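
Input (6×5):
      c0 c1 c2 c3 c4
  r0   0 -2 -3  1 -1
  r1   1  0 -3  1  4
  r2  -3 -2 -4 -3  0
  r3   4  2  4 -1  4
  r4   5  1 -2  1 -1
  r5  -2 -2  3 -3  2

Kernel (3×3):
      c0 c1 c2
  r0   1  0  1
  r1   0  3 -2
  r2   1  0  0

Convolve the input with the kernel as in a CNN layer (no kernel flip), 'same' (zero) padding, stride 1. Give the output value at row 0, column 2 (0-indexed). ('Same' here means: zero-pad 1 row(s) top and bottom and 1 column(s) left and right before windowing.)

-11

The receptive field on the zero-padded input at this output position is [0 0 0 / -2 -3 1 / 0 -3 1]. Elementwise product with the kernel and sum: 0·1 + 0·1 + -3·3 + 1·-2 + 0·1.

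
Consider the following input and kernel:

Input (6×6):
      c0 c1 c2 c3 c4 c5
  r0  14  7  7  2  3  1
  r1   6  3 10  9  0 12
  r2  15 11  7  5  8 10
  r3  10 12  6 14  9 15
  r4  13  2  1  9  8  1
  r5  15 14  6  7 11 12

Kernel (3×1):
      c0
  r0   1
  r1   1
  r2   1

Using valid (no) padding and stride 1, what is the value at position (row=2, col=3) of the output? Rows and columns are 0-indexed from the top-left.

28

The receptive field on the input at this output position is [5 / 14 / 9]. Elementwise product with the kernel and sum: 5·1 + 14·1 + 9·1.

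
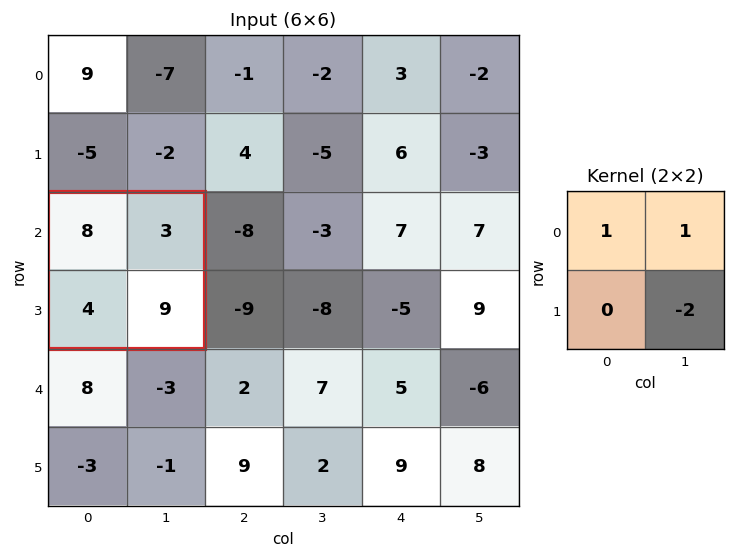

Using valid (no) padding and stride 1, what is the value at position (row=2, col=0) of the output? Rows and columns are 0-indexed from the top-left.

-7

The receptive field on the input at this output position is [8 3 / 4 9]. Elementwise product with the kernel and sum: 8·1 + 3·1 + 9·-2.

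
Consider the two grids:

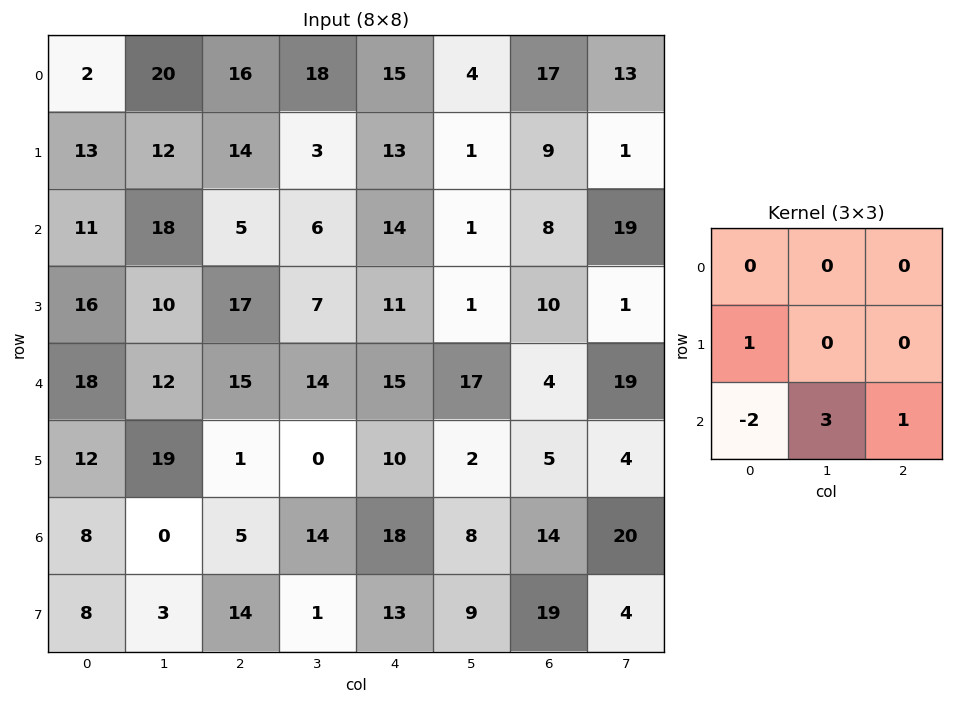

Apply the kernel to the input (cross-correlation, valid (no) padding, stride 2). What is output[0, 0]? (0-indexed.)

The receptive field on the input at this output position is [2 20 16 / 13 12 14 / 11 18 5]. Elementwise product with the kernel and sum: 13·1 + 11·-2 + 18·3 + 5·1.

50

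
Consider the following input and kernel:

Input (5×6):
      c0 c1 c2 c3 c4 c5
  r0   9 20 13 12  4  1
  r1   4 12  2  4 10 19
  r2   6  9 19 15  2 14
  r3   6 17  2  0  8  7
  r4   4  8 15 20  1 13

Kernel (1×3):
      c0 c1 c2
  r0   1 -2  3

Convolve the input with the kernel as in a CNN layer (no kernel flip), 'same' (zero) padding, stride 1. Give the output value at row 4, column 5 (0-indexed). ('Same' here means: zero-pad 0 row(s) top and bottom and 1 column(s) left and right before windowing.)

-25

The receptive field on the zero-padded input at this output position is [1 13 0]. Elementwise product with the kernel and sum: 1·1 + 13·-2 + 0·3.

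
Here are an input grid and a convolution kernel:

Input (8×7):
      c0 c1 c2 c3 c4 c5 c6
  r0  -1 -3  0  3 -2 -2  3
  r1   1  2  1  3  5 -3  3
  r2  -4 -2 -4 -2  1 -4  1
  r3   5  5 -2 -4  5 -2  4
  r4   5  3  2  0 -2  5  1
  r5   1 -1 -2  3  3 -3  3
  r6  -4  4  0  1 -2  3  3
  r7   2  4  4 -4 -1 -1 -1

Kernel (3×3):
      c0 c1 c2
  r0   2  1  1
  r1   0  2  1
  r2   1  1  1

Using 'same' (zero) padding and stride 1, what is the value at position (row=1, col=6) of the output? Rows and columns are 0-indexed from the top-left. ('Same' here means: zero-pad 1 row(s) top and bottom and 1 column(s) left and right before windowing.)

The receptive field on the zero-padded input at this output position is [-2 3 0 / -3 3 0 / -4 1 0]. Elementwise product with the kernel and sum: -2·2 + 3·1 + 0·1 + 3·2 + 0·1 + -4·1 + 1·1 + 0·1.

2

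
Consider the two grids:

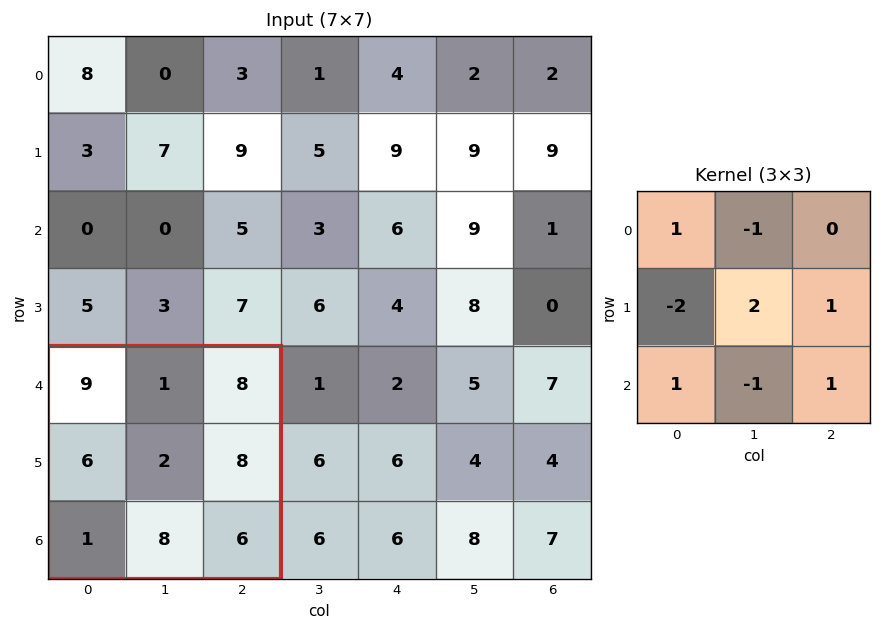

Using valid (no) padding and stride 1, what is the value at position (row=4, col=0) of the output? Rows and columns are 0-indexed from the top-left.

The receptive field on the input at this output position is [9 1 8 / 6 2 8 / 1 8 6]. Elementwise product with the kernel and sum: 9·1 + 1·-1 + 6·-2 + 2·2 + 8·1 + 1·1 + 8·-1 + 6·1.

7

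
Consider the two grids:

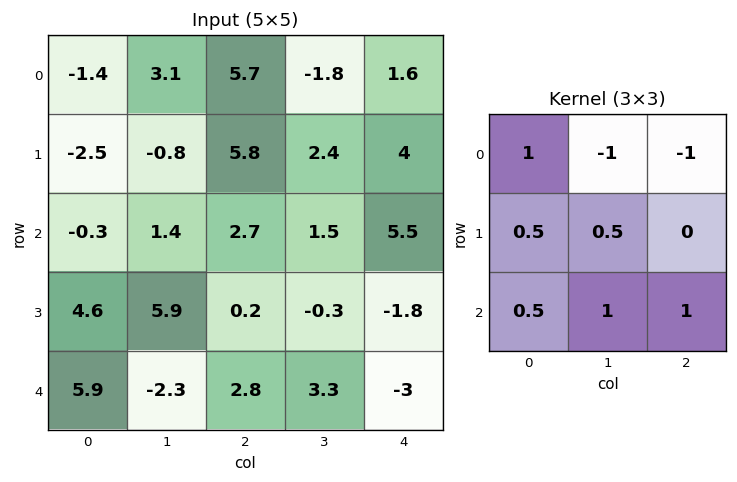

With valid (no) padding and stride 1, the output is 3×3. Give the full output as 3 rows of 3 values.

Output[0,0]: The receptive field on the input at this output position is [-1.4 3.1 5.7 / -2.5 -0.8 5.8 / -0.3 1.4 2.7]. Elementwise product with the kernel and sum: -1.4·1 + 3.1·-1 + 5.7·-1 + -2.5·0.5 + -0.8·0.5 + -0.3·0.5 + 1.4·1 + 2.7·1.

-7.9 6.6 18.35
1.45 -4.1 -0.5
4.3 5.2 -2.65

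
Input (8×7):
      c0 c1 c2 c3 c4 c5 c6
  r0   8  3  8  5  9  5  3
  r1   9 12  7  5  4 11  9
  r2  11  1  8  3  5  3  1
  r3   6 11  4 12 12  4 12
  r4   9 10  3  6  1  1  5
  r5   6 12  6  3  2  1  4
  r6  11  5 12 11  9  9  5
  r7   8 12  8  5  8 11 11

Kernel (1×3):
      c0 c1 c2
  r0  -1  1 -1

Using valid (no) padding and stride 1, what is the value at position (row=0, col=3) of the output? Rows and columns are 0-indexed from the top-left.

-1

The receptive field on the input at this output position is [5 9 5]. Elementwise product with the kernel and sum: 5·-1 + 9·1 + 5·-1.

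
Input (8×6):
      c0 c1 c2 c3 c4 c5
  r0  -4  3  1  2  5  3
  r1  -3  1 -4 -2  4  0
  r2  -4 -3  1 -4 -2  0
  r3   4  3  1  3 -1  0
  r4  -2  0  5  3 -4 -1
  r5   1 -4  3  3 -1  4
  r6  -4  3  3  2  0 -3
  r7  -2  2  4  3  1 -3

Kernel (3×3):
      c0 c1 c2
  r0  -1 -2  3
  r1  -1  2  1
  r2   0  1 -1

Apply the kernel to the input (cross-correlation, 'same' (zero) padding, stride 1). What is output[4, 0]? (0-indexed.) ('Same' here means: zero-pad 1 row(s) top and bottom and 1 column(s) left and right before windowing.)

The receptive field on the zero-padded input at this output position is [0 4 3 / 0 -2 0 / 0 1 -4]. Elementwise product with the kernel and sum: 0·-1 + 4·-2 + 3·3 + 0·-1 + -2·2 + 0·1 + 1·1 + -4·-1.

2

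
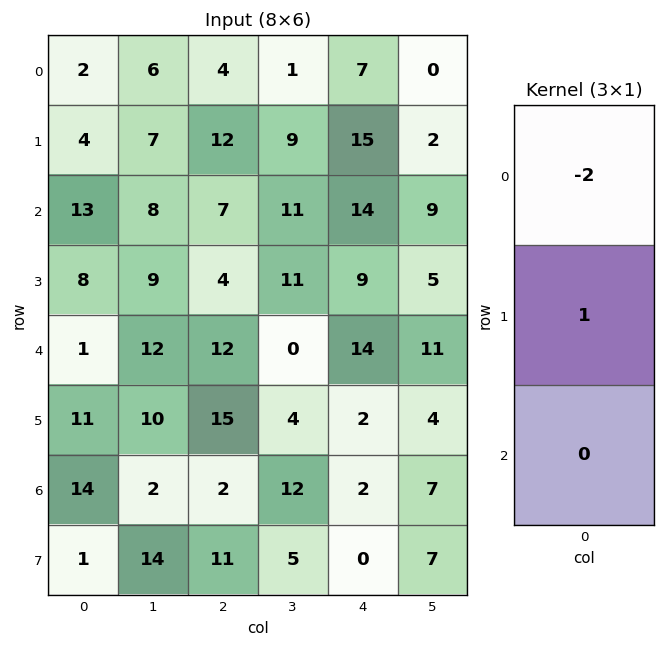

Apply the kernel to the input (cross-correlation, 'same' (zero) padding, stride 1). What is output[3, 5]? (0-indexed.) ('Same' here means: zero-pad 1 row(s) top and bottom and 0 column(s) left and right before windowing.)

The receptive field on the zero-padded input at this output position is [9 / 5 / 11]. Elementwise product with the kernel and sum: 9·-2 + 5·1.

-13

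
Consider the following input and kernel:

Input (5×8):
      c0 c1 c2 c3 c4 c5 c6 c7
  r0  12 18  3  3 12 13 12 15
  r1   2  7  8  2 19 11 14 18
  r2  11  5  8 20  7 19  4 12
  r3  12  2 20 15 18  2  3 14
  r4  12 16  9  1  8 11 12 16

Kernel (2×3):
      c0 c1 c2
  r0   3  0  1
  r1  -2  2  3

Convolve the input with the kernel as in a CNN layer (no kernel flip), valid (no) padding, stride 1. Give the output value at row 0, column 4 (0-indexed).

74

The receptive field on the input at this output position is [12 13 12 / 19 11 14]. Elementwise product with the kernel and sum: 12·3 + 12·1 + 19·-2 + 11·2 + 14·3.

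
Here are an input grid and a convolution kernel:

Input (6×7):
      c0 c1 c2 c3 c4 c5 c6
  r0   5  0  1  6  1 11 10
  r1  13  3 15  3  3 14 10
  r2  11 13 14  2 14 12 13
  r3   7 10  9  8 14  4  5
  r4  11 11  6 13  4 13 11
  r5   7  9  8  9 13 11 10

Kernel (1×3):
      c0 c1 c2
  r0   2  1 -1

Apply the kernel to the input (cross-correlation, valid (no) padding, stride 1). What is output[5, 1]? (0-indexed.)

17

The receptive field on the input at this output position is [9 8 9]. Elementwise product with the kernel and sum: 9·2 + 8·1 + 9·-1.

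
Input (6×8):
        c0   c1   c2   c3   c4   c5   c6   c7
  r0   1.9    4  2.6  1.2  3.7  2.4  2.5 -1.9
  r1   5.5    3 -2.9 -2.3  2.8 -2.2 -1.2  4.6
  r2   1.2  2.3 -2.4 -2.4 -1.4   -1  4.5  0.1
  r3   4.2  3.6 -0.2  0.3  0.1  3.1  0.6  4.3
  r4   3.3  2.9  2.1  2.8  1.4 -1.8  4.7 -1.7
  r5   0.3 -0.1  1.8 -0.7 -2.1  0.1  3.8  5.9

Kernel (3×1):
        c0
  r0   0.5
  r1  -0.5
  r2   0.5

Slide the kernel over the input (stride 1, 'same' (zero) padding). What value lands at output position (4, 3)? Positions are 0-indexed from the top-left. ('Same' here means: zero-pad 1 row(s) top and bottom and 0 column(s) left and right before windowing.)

The receptive field on the zero-padded input at this output position is [0.3 / 2.8 / -0.7]. Elementwise product with the kernel and sum: 0.3·0.5 + 2.8·-0.5 + -0.7·0.5.

-1.6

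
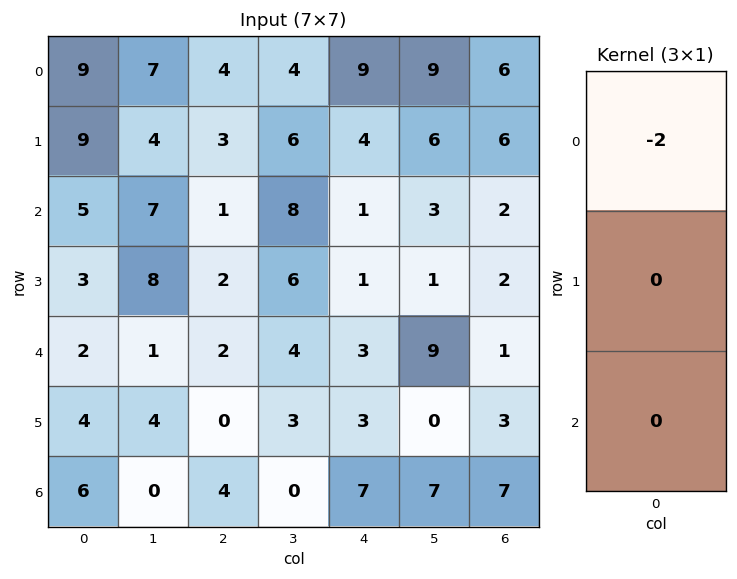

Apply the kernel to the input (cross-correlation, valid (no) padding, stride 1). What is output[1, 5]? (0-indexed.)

The receptive field on the input at this output position is [6 / 3 / 1]. Elementwise product with the kernel and sum: 6·-2.

-12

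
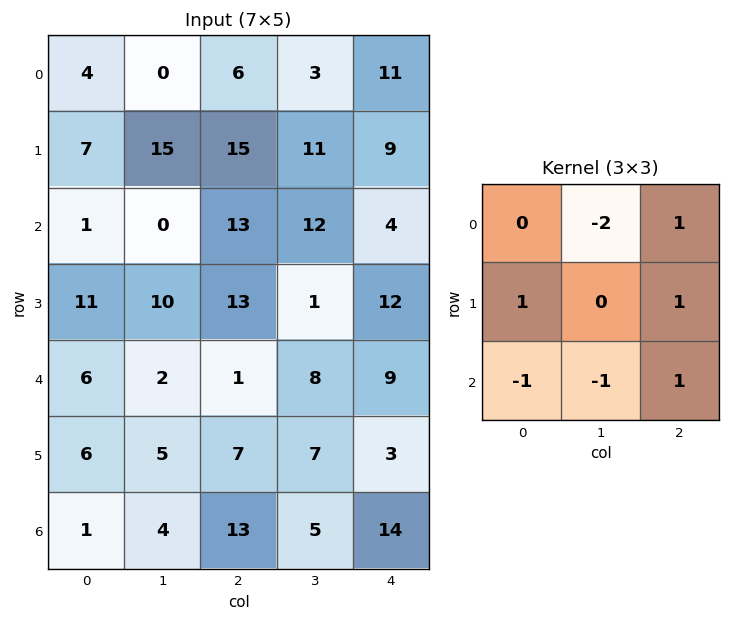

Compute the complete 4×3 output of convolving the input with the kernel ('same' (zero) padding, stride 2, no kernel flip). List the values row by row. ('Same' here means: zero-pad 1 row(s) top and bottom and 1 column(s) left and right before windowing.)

8 -16 -17
0 -29 -19
-11 -20 -26
-3 2 -1

Output[0,0]: The receptive field on the zero-padded input at this output position is [0 0 0 / 0 4 0 / 0 7 15]. Elementwise product with the kernel and sum: 0·-2 + 0·1 + 0·1 + 0·1 + 0·-1 + 7·-1 + 15·1.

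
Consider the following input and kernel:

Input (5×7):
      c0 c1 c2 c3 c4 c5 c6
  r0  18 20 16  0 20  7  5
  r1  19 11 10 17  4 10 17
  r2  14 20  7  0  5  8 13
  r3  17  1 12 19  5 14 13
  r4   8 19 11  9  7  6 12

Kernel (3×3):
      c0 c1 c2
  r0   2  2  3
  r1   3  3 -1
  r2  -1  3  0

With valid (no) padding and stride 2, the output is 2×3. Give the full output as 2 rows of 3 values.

250 162 113
180 133 120

Output[0,0]: The receptive field on the input at this output position is [18 20 16 / 19 11 10 / 14 20 7]. Elementwise product with the kernel and sum: 18·2 + 20·2 + 16·3 + 19·3 + 11·3 + 10·-1 + 14·-1 + 20·3.
Output[0,1]: The receptive field on the input at this output position is [16 0 20 / 10 17 4 / 7 0 5]. Elementwise product with the kernel and sum: 16·2 + 0·2 + 20·3 + 10·3 + 17·3 + 4·-1 + 7·-1 + 0·3.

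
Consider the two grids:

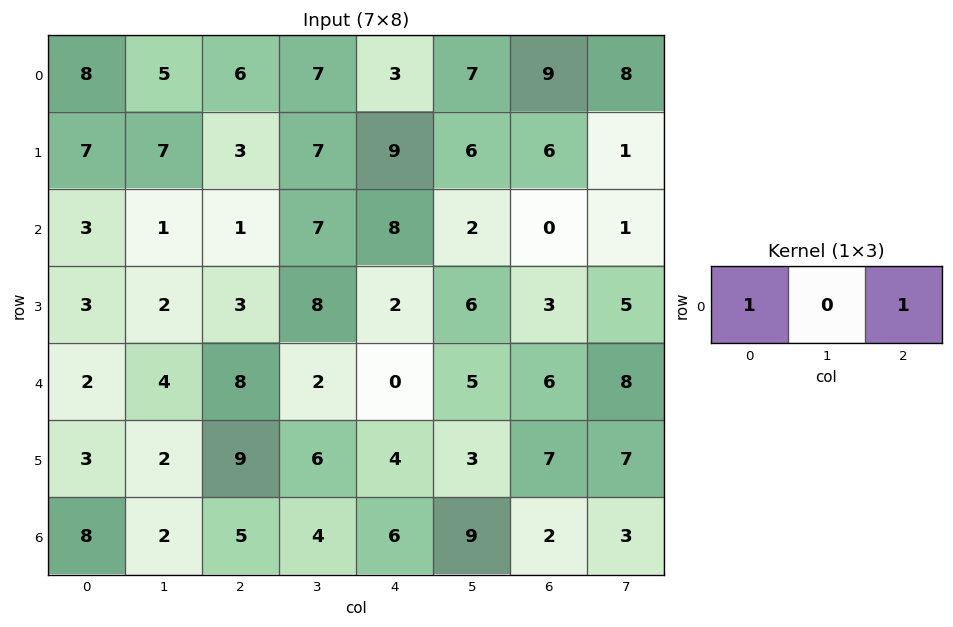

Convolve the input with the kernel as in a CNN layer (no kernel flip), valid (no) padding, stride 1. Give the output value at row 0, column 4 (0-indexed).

12

The receptive field on the input at this output position is [3 7 9]. Elementwise product with the kernel and sum: 3·1 + 9·1.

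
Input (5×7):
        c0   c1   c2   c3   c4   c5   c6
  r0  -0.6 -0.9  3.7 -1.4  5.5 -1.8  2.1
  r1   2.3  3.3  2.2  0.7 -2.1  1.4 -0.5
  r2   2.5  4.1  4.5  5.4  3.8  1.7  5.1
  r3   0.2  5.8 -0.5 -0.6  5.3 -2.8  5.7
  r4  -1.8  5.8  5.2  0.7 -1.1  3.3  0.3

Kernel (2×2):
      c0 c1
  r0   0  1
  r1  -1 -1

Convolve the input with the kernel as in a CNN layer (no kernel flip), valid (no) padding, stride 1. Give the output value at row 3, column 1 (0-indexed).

The receptive field on the input at this output position is [5.8 -0.5 / 5.8 5.2]. Elementwise product with the kernel and sum: -0.5·1 + 5.8·-1 + 5.2·-1.

-11.5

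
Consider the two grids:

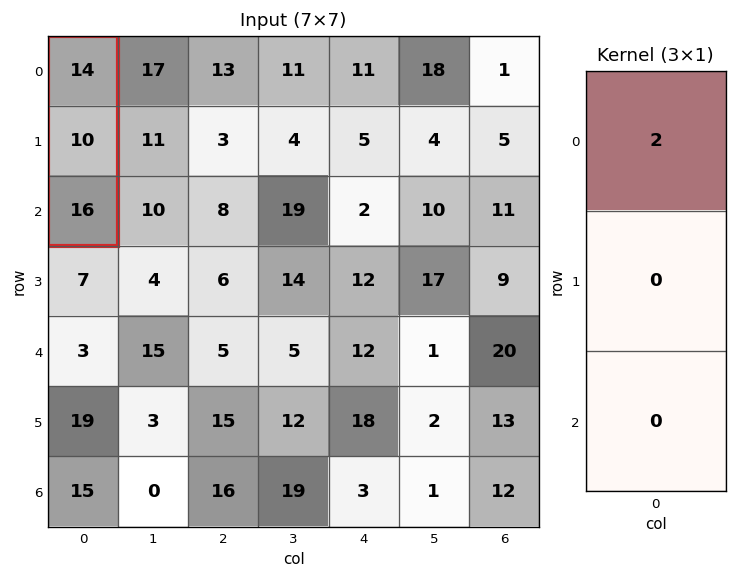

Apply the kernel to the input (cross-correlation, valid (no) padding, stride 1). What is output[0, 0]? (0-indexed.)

The receptive field on the input at this output position is [14 / 10 / 16]. Elementwise product with the kernel and sum: 14·2.

28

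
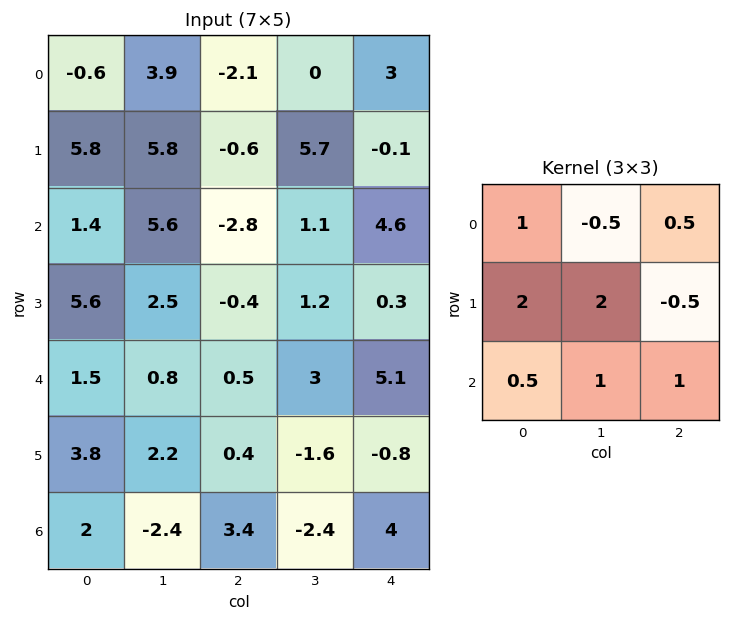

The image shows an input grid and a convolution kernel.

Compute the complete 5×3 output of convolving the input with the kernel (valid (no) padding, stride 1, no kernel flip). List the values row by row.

23.4 13.6 13.95
22.9 16.05 -7.9
15.65 15.05 8.75
13 4.3 1.4
15.15 7.85 2.85

Output[0,0]: The receptive field on the input at this output position is [-0.6 3.9 -2.1 / 5.8 5.8 -0.6 / 1.4 5.6 -2.8]. Elementwise product with the kernel and sum: -0.6·1 + 3.9·-0.5 + -2.1·0.5 + 5.8·2 + 5.8·2 + -0.6·-0.5 + 1.4·0.5 + 5.6·1 + -2.8·1.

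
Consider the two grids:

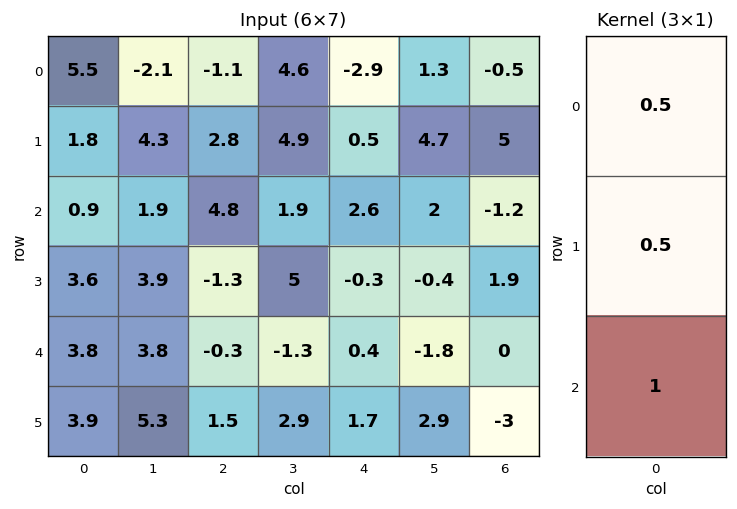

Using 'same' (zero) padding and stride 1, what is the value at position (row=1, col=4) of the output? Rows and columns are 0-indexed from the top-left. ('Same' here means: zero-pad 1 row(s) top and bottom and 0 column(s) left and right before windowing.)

The receptive field on the zero-padded input at this output position is [-2.9 / 0.5 / 2.6]. Elementwise product with the kernel and sum: -2.9·0.5 + 0.5·0.5 + 2.6·1.

1.4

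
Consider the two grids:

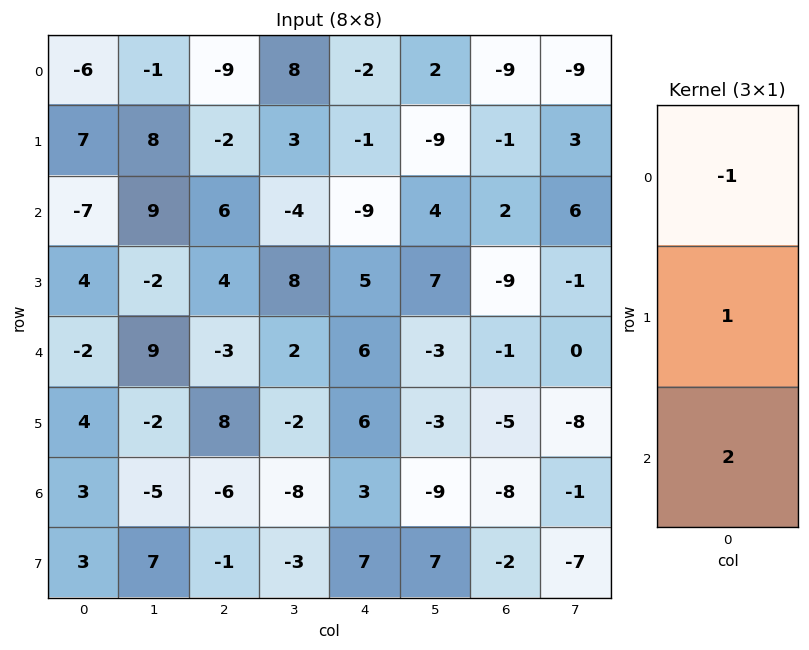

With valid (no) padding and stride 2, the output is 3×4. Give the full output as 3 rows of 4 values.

Output[0,0]: The receptive field on the input at this output position is [-6 / 7 / -7]. Elementwise product with the kernel and sum: -6·-1 + 7·1 + -7·2.
Output[0,1]: The receptive field on the input at this output position is [-9 / -2 / 6]. Elementwise product with the kernel and sum: -9·-1 + -2·1 + 6·2.

-1 19 -17 12
7 -8 26 -13
12 -1 6 -20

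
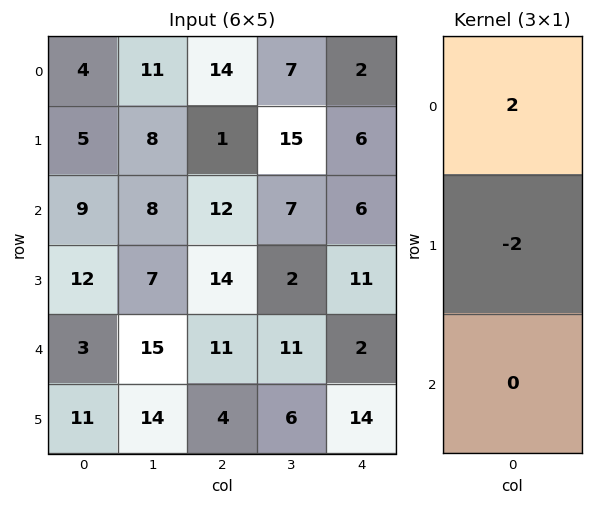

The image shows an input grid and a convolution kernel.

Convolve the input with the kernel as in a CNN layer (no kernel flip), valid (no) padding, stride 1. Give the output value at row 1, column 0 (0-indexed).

-8

The receptive field on the input at this output position is [5 / 9 / 12]. Elementwise product with the kernel and sum: 5·2 + 9·-2.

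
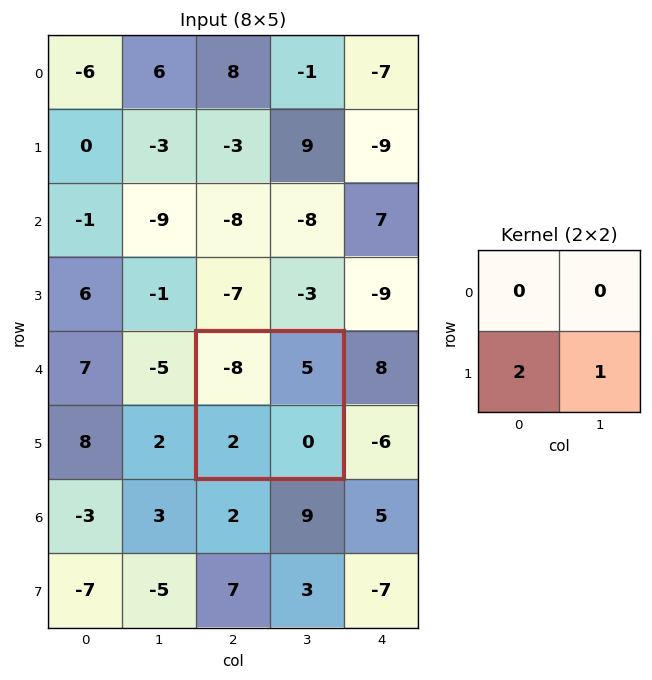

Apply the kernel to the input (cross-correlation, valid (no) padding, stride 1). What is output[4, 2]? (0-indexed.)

The receptive field on the input at this output position is [-8 5 / 2 0]. Elementwise product with the kernel and sum: 2·2 + 0·1.

4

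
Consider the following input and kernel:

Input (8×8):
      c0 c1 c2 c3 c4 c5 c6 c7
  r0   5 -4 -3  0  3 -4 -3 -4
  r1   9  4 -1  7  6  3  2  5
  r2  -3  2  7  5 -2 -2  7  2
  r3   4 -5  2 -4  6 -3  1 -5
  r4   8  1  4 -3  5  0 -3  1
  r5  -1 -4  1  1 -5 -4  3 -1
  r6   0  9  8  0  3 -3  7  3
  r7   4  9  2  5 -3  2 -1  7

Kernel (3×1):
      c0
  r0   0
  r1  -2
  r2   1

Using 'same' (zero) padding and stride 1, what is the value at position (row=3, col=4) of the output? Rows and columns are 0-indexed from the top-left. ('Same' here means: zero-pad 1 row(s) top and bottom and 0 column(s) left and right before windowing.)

The receptive field on the zero-padded input at this output position is [-2 / 6 / 5]. Elementwise product with the kernel and sum: 6·-2 + 5·1.

-7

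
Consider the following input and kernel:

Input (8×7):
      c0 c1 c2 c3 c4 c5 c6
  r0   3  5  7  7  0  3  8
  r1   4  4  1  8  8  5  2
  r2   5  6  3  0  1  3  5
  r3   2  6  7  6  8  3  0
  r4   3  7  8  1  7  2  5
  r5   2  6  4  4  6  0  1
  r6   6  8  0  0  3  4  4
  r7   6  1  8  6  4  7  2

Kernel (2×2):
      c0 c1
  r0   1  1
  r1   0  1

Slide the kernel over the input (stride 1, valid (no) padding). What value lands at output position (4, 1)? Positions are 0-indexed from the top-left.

The receptive field on the input at this output position is [7 8 / 6 4]. Elementwise product with the kernel and sum: 7·1 + 8·1 + 4·1.

19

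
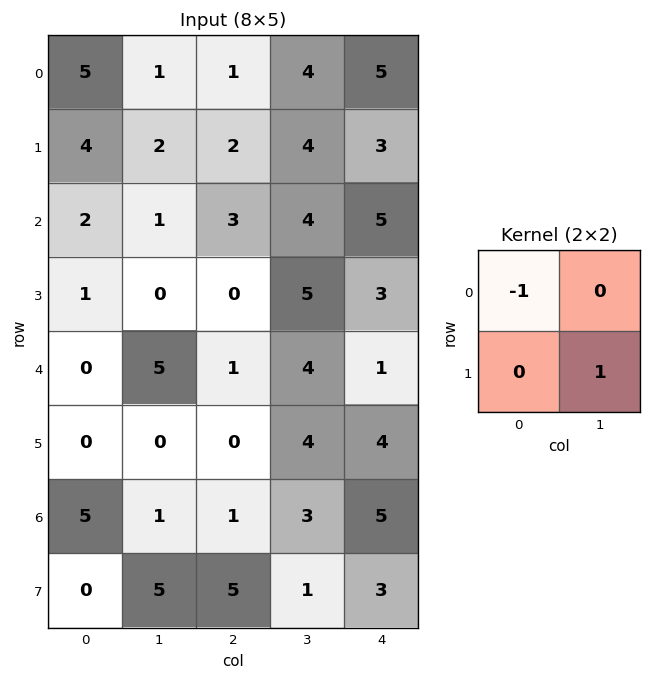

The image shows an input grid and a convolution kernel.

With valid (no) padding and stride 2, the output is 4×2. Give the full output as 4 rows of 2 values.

-3 3
-2 2
0 3
0 0

Output[0,0]: The receptive field on the input at this output position is [5 1 / 4 2]. Elementwise product with the kernel and sum: 5·-1 + 2·1.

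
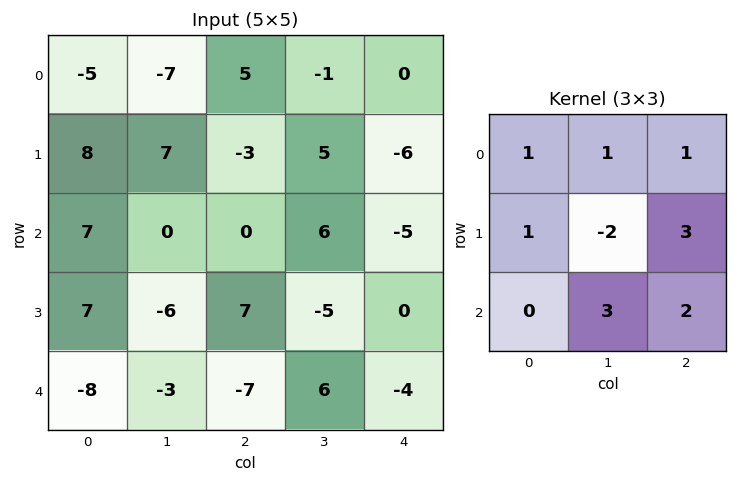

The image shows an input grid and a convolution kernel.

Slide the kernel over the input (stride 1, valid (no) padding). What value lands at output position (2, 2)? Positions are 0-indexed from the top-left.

28

The receptive field on the input at this output position is [0 6 -5 / 7 -5 0 / -7 6 -4]. Elementwise product with the kernel and sum: 0·1 + 6·1 + -5·1 + 7·1 + -5·-2 + 0·3 + 6·3 + -4·2.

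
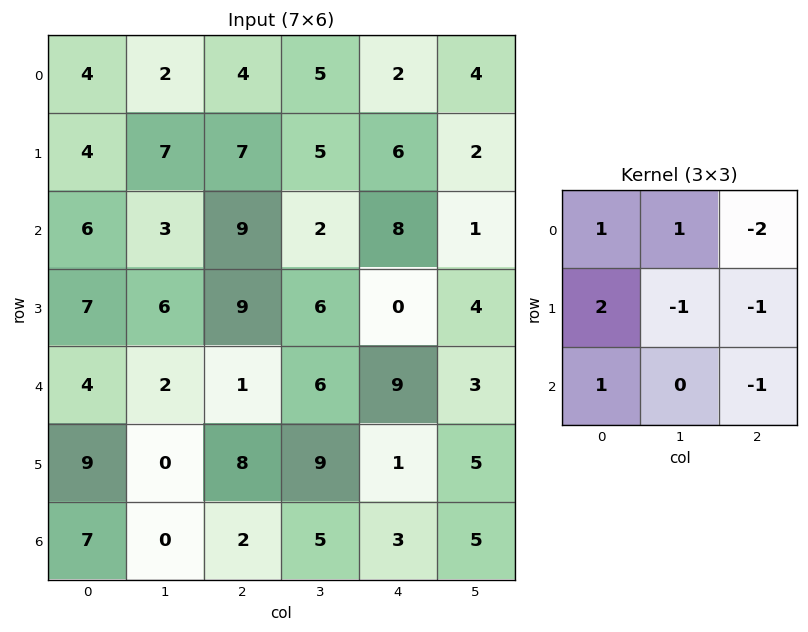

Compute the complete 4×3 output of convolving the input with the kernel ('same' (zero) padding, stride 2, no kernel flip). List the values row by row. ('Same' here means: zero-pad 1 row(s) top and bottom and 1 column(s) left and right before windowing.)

-13 -3 7
-25 -1 4
-11 -9 2
2 -17 2

Output[0,0]: The receptive field on the zero-padded input at this output position is [0 0 0 / 0 4 2 / 0 4 7]. Elementwise product with the kernel and sum: 0·1 + 0·1 + 0·-2 + 0·2 + 4·-1 + 2·-1 + 0·1 + 7·-1.
Output[0,1]: The receptive field on the zero-padded input at this output position is [0 0 0 / 2 4 5 / 7 7 5]. Elementwise product with the kernel and sum: 0·1 + 0·1 + 0·-2 + 2·2 + 4·-1 + 5·-1 + 7·1 + 5·-1.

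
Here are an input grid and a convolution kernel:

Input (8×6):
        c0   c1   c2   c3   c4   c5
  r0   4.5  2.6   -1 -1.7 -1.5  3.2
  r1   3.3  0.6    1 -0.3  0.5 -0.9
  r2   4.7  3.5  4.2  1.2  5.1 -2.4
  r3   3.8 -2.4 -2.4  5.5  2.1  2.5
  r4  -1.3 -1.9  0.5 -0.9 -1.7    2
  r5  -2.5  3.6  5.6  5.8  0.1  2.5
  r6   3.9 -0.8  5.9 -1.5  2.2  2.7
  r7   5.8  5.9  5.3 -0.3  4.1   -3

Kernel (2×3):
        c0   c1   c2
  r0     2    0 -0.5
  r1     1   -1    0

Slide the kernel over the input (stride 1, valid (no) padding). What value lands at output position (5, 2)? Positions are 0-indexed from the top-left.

18.55

The receptive field on the input at this output position is [5.6 5.8 0.1 / 5.9 -1.5 2.2]. Elementwise product with the kernel and sum: 5.6·2 + 0.1·-0.5 + 5.9·1 + -1.5·-1.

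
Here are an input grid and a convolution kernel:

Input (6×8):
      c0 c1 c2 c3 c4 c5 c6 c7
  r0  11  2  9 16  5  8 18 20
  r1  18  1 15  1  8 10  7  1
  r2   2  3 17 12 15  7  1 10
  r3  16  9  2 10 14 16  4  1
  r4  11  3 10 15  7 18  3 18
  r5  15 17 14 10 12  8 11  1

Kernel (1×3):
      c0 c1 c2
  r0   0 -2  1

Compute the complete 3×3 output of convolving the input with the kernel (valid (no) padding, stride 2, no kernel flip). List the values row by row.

Output[0,0]: The receptive field on the input at this output position is [11 2 9]. Elementwise product with the kernel and sum: 2·-2 + 9·1.
Output[0,1]: The receptive field on the input at this output position is [9 16 5]. Elementwise product with the kernel and sum: 16·-2 + 5·1.

5 -27 2
11 -9 -13
4 -23 -33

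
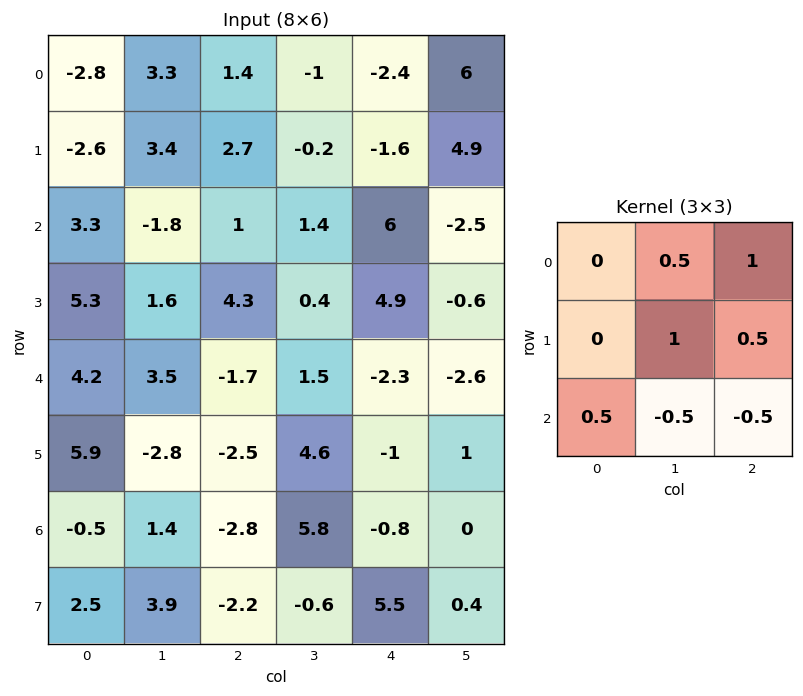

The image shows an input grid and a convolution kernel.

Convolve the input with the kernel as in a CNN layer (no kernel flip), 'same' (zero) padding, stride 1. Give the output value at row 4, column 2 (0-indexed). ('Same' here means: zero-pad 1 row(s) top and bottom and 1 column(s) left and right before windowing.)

The receptive field on the zero-padded input at this output position is [1.6 4.3 0.4 / 3.5 -1.7 1.5 / -2.8 -2.5 4.6]. Elementwise product with the kernel and sum: 4.3·0.5 + 0.4·1 + -1.7·1 + 1.5·0.5 + -2.8·0.5 + -2.5·-0.5 + 4.6·-0.5.

-0.85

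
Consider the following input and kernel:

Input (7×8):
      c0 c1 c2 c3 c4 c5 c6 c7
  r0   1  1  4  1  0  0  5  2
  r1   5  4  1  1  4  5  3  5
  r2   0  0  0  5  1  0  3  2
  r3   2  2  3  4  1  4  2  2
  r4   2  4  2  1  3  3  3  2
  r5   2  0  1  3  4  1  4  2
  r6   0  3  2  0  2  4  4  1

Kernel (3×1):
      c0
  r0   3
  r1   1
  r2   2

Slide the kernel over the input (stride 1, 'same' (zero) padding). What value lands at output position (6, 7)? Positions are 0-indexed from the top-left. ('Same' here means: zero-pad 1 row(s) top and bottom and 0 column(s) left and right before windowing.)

The receptive field on the zero-padded input at this output position is [2 / 1 / 0]. Elementwise product with the kernel and sum: 2·3 + 1·1 + 0·2.

7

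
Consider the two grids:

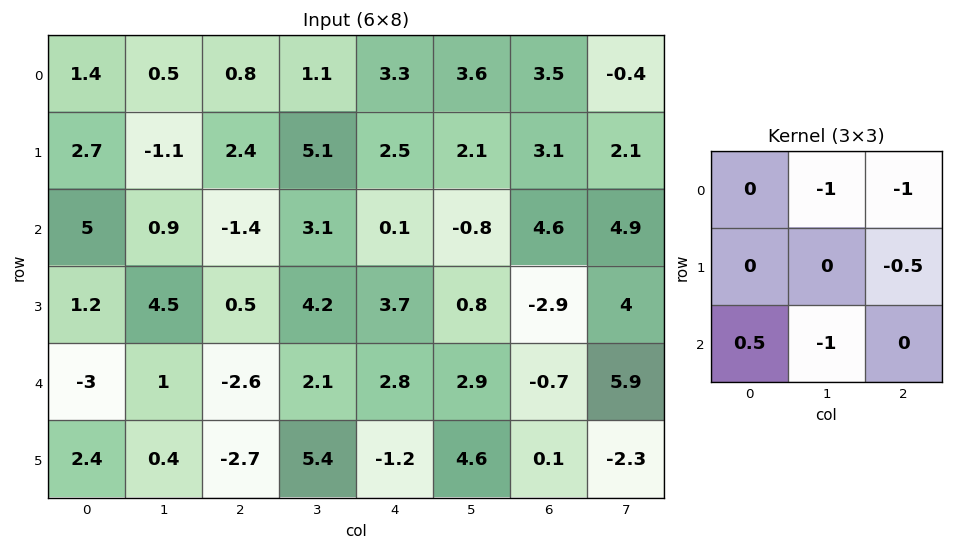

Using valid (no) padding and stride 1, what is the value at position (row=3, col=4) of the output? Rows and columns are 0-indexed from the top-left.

-2.75

The receptive field on the input at this output position is [3.7 0.8 -2.9 / 2.8 2.9 -0.7 / -1.2 4.6 0.1]. Elementwise product with the kernel and sum: 0.8·-1 + -2.9·-1 + -0.7·-0.5 + -1.2·0.5 + 4.6·-1.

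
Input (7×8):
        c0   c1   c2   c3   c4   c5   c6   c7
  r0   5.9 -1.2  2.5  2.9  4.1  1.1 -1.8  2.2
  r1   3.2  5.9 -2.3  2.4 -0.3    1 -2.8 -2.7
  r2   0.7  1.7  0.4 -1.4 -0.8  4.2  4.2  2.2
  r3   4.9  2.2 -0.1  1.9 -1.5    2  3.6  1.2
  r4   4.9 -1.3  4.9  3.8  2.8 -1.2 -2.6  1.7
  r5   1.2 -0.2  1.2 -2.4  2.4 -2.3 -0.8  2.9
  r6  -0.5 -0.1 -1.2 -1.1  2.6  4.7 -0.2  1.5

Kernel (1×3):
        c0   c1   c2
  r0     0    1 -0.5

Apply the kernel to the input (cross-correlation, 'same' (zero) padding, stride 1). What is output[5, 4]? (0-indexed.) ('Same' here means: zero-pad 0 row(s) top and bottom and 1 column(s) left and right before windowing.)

The receptive field on the zero-padded input at this output position is [-2.4 2.4 -2.3]. Elementwise product with the kernel and sum: 2.4·1 + -2.3·-0.5.

3.55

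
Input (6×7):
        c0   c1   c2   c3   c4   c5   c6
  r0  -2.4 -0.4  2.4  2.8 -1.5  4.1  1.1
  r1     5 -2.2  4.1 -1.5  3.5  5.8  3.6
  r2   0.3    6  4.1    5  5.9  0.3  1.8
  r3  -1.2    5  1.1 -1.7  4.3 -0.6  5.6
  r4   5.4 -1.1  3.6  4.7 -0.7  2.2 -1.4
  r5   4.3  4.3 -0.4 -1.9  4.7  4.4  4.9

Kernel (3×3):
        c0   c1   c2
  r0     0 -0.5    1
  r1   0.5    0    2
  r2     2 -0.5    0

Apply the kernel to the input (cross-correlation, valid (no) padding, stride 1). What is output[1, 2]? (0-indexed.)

The receptive field on the input at this output position is [4.1 -1.5 3.5 / 4.1 5 5.9 / 1.1 -1.7 4.3]. Elementwise product with the kernel and sum: -1.5·-0.5 + 3.5·1 + 4.1·0.5 + 5.9·2 + 1.1·2 + -1.7·-0.5.

21.15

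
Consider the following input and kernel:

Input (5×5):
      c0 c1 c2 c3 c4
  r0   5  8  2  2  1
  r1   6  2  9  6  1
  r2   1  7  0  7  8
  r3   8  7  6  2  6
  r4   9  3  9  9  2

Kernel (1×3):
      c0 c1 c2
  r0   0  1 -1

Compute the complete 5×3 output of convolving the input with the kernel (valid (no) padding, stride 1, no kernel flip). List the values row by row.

6 0 1
-7 3 5
7 -7 -1
1 4 -4
-6 0 7

Output[0,0]: The receptive field on the input at this output position is [5 8 2]. Elementwise product with the kernel and sum: 8·1 + 2·-1.
Output[0,1]: The receptive field on the input at this output position is [8 2 2]. Elementwise product with the kernel and sum: 2·1 + 2·-1.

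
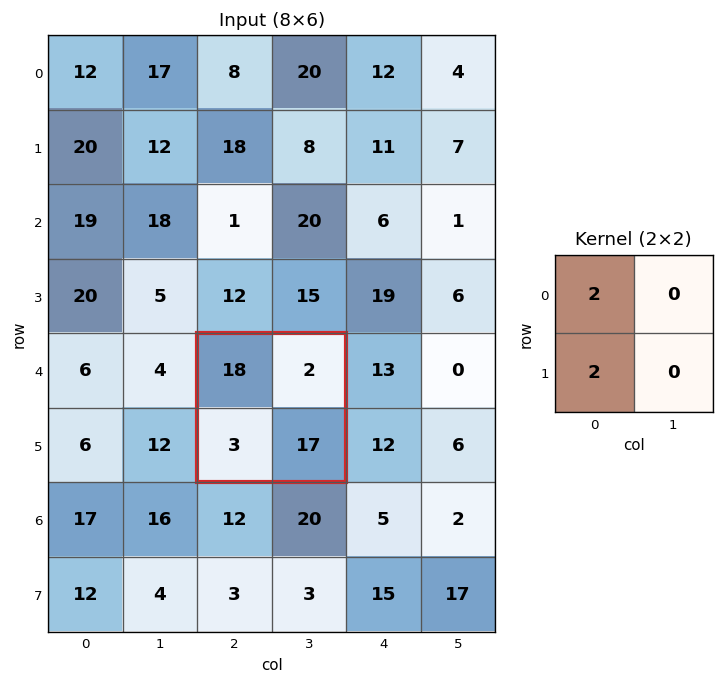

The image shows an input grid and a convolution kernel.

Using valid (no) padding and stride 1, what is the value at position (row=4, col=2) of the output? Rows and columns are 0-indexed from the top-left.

42

The receptive field on the input at this output position is [18 2 / 3 17]. Elementwise product with the kernel and sum: 18·2 + 3·2.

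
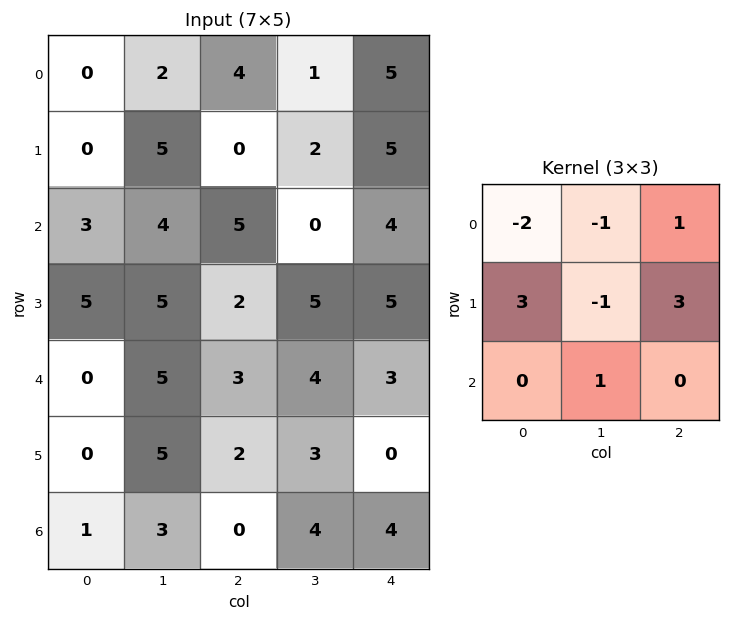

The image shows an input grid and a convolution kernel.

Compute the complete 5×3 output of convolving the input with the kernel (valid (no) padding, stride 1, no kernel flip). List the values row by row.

Output[0,0]: The receptive field on the input at this output position is [0 2 4 / 0 5 0 / 3 4 5]. Elementwise product with the kernel and sum: 0·-2 + 2·-1 + 4·1 + 0·3 + 5·-1 + 0·3 + 4·1.

1 19 9
20 1 35
16 18 14
-4 19 13
2 13 0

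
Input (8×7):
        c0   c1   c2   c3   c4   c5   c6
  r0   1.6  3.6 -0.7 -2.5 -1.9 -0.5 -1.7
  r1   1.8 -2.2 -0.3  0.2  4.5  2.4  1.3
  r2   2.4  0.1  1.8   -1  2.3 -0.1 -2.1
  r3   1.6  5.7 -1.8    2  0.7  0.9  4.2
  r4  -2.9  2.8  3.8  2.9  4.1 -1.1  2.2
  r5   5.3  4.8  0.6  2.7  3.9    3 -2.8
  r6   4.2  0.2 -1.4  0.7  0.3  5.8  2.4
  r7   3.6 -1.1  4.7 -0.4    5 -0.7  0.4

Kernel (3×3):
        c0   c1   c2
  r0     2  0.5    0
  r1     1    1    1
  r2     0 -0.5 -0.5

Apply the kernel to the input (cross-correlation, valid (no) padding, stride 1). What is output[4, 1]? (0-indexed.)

15.95

The receptive field on the input at this output position is [2.8 3.8 2.9 / 4.8 0.6 2.7 / 0.2 -1.4 0.7]. Elementwise product with the kernel and sum: 2.8·2 + 3.8·0.5 + 4.8·1 + 0.6·1 + 2.7·1 + -1.4·-0.5 + 0.7·-0.5.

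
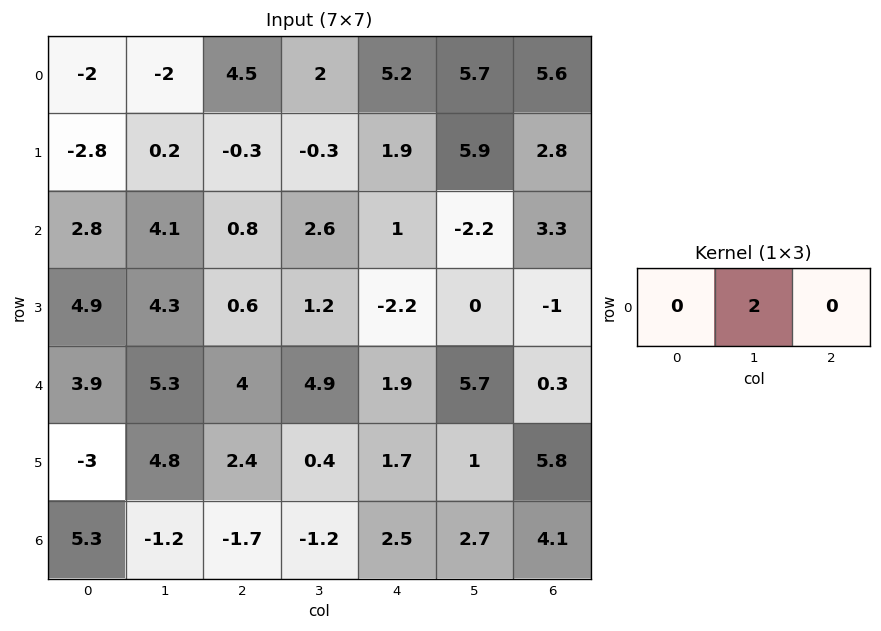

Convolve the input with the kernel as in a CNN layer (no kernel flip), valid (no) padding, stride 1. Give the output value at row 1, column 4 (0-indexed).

11.8

The receptive field on the input at this output position is [1.9 5.9 2.8]. Elementwise product with the kernel and sum: 5.9·2.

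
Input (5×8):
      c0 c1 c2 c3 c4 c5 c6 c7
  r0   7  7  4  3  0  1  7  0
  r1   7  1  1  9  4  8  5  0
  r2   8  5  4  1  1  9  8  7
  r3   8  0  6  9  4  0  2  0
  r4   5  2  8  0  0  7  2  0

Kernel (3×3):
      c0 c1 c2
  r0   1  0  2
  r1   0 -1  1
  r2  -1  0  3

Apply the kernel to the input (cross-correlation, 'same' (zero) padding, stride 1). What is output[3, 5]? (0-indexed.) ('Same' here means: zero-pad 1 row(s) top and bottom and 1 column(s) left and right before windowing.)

25

The receptive field on the zero-padded input at this output position is [1 9 8 / 4 0 2 / 0 7 2]. Elementwise product with the kernel and sum: 1·1 + 8·2 + 0·-1 + 2·1 + 0·-1 + 2·3.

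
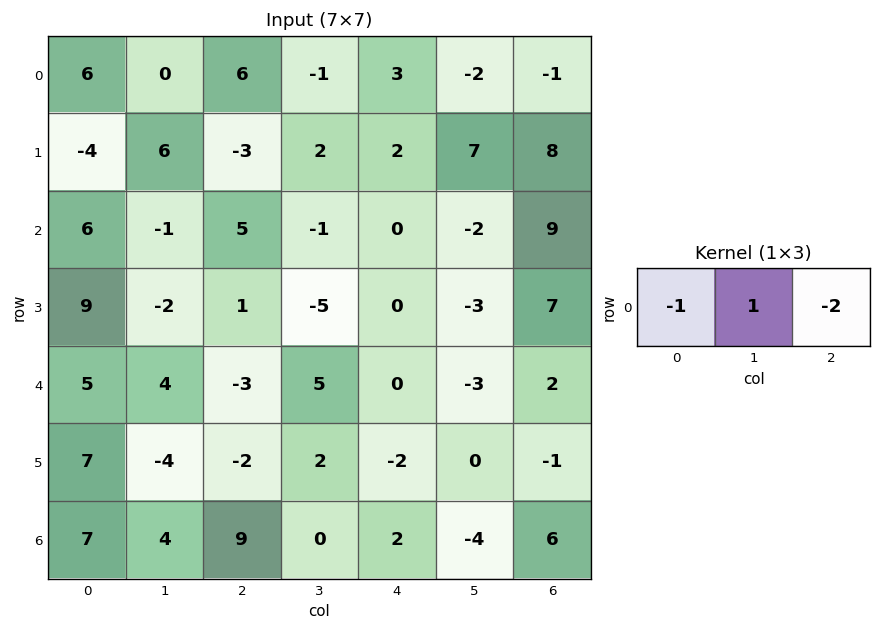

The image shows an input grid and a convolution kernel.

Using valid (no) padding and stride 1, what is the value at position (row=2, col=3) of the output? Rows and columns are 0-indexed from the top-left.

The receptive field on the input at this output position is [-1 0 -2]. Elementwise product with the kernel and sum: -1·-1 + 0·1 + -2·-2.

5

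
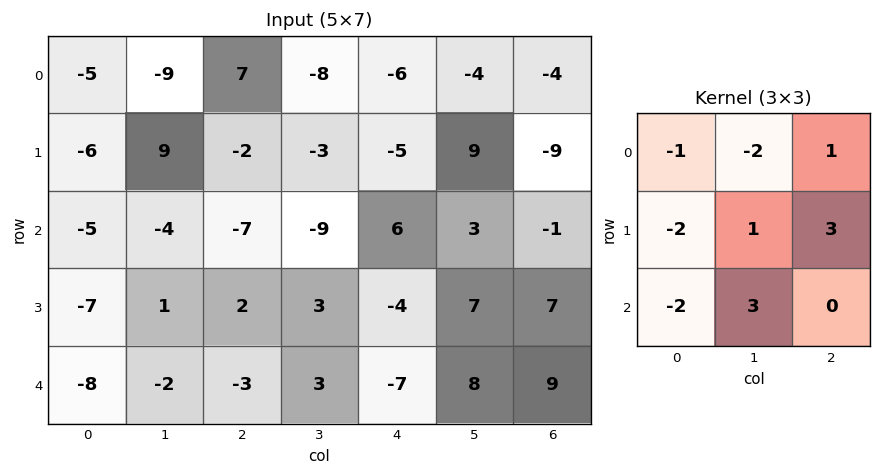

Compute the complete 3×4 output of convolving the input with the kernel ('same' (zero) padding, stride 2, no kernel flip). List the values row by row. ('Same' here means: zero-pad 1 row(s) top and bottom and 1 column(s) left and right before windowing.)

-50 -23 -11 -41
-17 -30 37 9
1 8 23 -28

Output[0,0]: The receptive field on the zero-padded input at this output position is [0 0 0 / 0 -5 -9 / 0 -6 9]. Elementwise product with the kernel and sum: 0·-1 + 0·-2 + 0·1 + 0·-2 + -5·1 + -9·3 + 0·-2 + -6·3.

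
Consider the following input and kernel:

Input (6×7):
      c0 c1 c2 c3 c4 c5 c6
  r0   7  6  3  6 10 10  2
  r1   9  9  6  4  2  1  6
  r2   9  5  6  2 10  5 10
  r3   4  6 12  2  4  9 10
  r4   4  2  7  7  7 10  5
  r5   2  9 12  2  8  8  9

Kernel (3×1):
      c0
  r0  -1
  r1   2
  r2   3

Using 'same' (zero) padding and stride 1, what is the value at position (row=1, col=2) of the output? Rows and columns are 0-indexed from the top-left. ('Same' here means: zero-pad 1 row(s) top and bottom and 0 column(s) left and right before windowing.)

27

The receptive field on the zero-padded input at this output position is [3 / 6 / 6]. Elementwise product with the kernel and sum: 3·-1 + 6·2 + 6·3.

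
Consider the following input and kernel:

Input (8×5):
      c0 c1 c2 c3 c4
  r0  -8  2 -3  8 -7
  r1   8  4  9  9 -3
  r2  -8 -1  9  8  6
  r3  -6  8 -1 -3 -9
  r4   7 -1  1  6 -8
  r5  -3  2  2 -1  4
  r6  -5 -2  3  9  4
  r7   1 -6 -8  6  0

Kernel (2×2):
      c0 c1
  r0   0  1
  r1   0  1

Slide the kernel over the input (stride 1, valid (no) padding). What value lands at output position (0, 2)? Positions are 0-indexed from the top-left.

17

The receptive field on the input at this output position is [-3 8 / 9 9]. Elementwise product with the kernel and sum: 8·1 + 9·1.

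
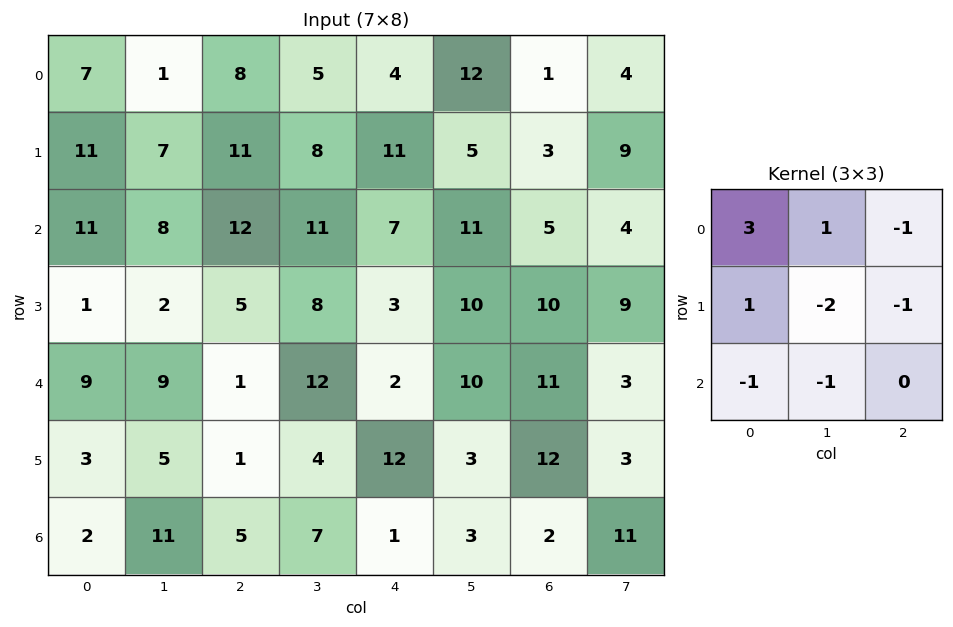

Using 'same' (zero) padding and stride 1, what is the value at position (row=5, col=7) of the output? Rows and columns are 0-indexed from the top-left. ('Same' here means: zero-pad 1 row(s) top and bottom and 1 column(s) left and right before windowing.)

29

The receptive field on the zero-padded input at this output position is [11 3 0 / 12 3 0 / 2 11 0]. Elementwise product with the kernel and sum: 11·3 + 3·1 + 0·-1 + 12·1 + 3·-2 + 0·-1 + 2·-1 + 11·-1.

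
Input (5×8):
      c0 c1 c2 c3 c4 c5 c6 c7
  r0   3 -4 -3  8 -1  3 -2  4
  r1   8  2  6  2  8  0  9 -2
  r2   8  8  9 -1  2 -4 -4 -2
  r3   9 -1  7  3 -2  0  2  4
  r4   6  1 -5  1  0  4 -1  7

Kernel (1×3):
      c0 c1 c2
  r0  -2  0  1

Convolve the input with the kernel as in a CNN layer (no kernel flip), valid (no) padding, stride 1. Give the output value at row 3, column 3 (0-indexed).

-6

The receptive field on the input at this output position is [3 -2 0]. Elementwise product with the kernel and sum: 3·-2 + 0·1.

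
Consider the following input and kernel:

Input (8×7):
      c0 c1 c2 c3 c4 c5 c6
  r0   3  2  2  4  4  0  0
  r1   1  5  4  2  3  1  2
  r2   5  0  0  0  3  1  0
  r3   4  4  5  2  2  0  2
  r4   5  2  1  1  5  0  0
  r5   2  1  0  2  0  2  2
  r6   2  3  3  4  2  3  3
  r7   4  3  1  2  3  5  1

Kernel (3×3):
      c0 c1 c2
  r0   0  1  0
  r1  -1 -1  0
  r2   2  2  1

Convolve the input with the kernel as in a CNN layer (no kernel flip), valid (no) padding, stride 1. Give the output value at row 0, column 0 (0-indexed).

The receptive field on the input at this output position is [3 2 2 / 1 5 4 / 5 0 0]. Elementwise product with the kernel and sum: 2·1 + 1·-1 + 5·-1 + 5·2 + 0·2 + 0·1.

6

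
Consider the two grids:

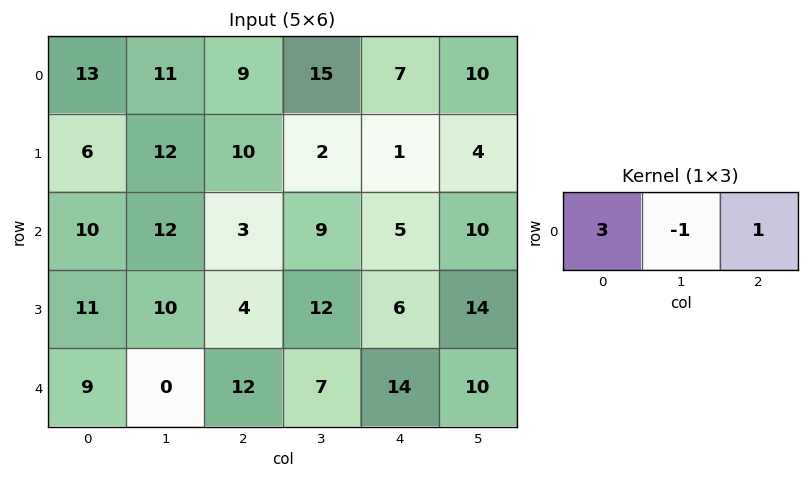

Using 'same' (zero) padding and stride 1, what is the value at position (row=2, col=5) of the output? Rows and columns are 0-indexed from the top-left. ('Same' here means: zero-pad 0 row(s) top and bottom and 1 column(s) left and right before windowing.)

The receptive field on the zero-padded input at this output position is [5 10 0]. Elementwise product with the kernel and sum: 5·3 + 10·-1 + 0·1.

5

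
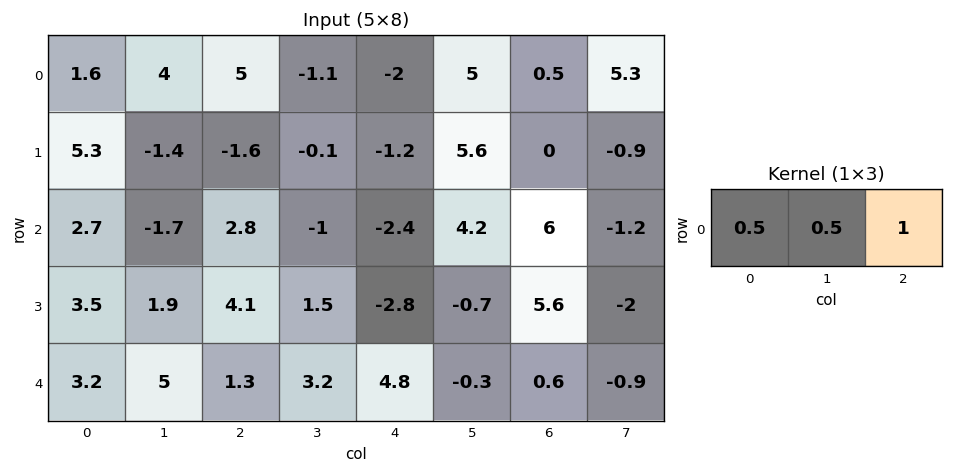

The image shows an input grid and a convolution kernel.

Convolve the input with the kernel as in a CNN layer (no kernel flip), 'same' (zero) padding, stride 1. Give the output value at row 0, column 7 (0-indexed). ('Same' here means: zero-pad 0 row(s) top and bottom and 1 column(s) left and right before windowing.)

2.9

The receptive field on the zero-padded input at this output position is [0.5 5.3 0]. Elementwise product with the kernel and sum: 0.5·0.5 + 5.3·0.5 + 0·1.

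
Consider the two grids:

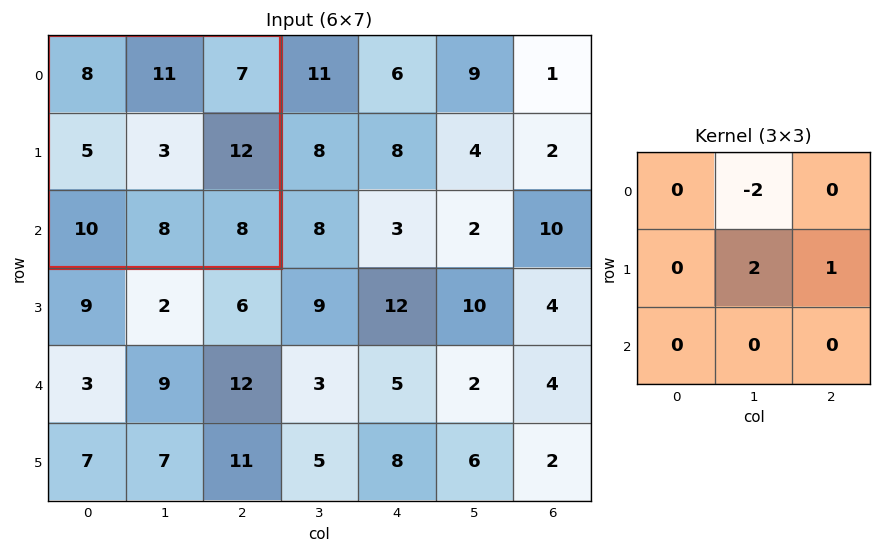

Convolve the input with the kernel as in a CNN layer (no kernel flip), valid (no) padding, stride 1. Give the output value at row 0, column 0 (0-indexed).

The receptive field on the input at this output position is [8 11 7 / 5 3 12 / 10 8 8]. Elementwise product with the kernel and sum: 11·-2 + 3·2 + 12·1.

-4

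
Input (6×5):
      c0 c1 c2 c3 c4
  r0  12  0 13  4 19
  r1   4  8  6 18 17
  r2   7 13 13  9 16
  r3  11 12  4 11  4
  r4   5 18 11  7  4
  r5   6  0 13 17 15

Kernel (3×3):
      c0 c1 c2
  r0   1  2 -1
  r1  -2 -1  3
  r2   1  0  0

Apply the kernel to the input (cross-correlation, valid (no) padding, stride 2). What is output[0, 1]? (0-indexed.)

The receptive field on the input at this output position is [13 4 19 / 6 18 17 / 13 9 16]. Elementwise product with the kernel and sum: 13·1 + 4·2 + 19·-1 + 6·-2 + 18·-1 + 17·3 + 13·1.

36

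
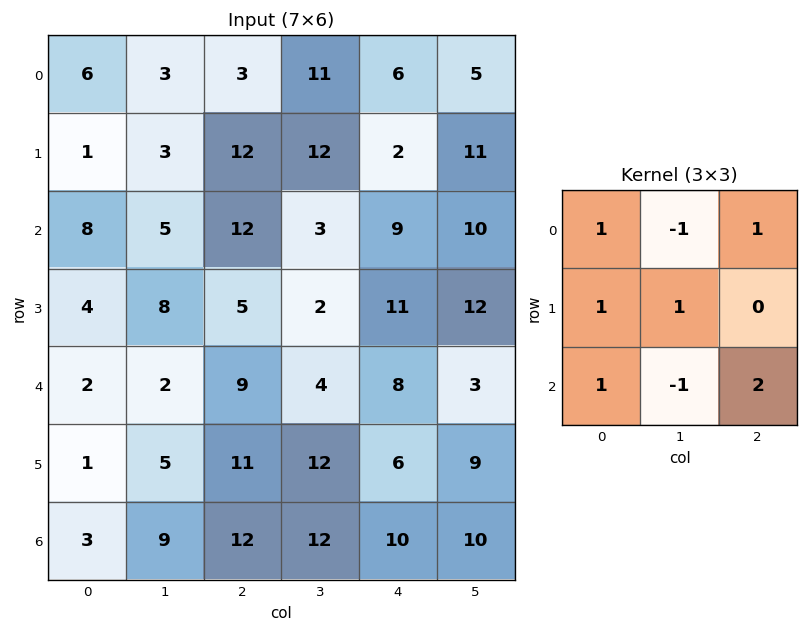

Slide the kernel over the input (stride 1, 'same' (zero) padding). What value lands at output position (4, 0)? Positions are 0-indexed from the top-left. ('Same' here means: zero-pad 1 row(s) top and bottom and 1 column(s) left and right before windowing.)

The receptive field on the zero-padded input at this output position is [0 4 8 / 0 2 2 / 0 1 5]. Elementwise product with the kernel and sum: 0·1 + 4·-1 + 8·1 + 0·1 + 2·1 + 0·1 + 1·-1 + 5·2.

15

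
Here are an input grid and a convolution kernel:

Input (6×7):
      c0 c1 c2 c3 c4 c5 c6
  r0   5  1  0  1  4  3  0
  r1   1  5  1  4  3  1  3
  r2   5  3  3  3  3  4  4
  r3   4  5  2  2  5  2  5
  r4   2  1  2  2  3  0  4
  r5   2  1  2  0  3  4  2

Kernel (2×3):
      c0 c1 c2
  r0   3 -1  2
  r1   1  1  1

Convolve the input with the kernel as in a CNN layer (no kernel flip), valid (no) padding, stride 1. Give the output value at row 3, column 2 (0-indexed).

The receptive field on the input at this output position is [2 2 5 / 2 2 3]. Elementwise product with the kernel and sum: 2·3 + 2·-1 + 5·2 + 2·1 + 2·1 + 3·1.

21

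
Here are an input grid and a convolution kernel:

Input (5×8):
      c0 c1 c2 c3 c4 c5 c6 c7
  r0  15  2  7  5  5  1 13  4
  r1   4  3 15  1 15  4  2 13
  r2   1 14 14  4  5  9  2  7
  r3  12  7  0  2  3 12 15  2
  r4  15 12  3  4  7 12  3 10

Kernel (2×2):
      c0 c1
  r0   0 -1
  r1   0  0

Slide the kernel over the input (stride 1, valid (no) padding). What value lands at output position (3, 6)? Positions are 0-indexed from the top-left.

-2

The receptive field on the input at this output position is [15 2 / 3 10]. Elementwise product with the kernel and sum: 2·-1.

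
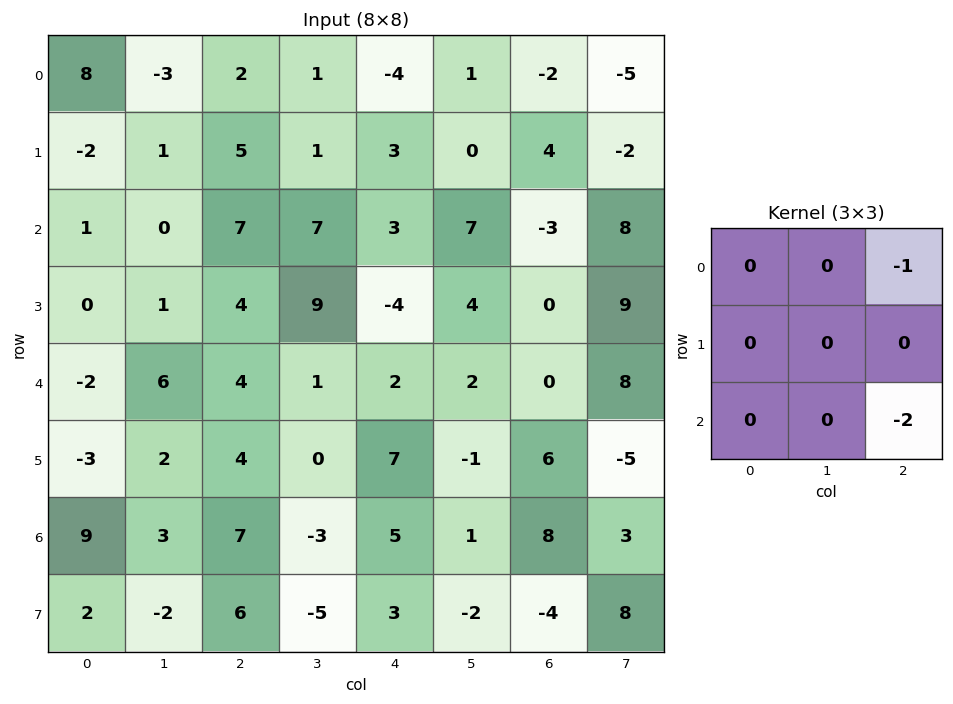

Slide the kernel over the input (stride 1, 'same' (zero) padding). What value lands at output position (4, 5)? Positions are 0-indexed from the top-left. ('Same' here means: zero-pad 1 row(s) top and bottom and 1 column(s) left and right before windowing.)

The receptive field on the zero-padded input at this output position is [-4 4 0 / 2 2 0 / 7 -1 6]. Elementwise product with the kernel and sum: 0·-1 + 6·-2.

-12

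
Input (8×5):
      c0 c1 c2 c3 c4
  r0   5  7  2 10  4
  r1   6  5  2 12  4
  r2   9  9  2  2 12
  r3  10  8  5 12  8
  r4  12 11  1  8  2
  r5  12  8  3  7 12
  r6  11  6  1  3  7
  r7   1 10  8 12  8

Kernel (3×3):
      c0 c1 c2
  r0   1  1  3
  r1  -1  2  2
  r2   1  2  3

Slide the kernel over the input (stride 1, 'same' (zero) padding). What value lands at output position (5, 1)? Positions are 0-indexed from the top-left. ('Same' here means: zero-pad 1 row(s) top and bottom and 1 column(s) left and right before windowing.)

The receptive field on the zero-padded input at this output position is [12 11 1 / 12 8 3 / 11 6 1]. Elementwise product with the kernel and sum: 12·1 + 11·1 + 1·3 + 12·-1 + 8·2 + 3·2 + 11·1 + 6·2 + 1·3.

62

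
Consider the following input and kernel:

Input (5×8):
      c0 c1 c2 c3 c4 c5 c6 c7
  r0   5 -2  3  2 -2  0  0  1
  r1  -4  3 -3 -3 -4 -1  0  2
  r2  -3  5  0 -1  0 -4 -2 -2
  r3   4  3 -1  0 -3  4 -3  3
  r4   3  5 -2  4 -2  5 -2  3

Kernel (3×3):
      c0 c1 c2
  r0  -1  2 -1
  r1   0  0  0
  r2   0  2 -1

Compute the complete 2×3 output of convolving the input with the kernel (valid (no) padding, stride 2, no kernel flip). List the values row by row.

-2 1 -4
25 8 6

Output[0,0]: The receptive field on the input at this output position is [5 -2 3 / -4 3 -3 / -3 5 0]. Elementwise product with the kernel and sum: 5·-1 + -2·2 + 3·-1 + 5·2 + 0·-1.
Output[0,1]: The receptive field on the input at this output position is [3 2 -2 / -3 -3 -4 / 0 -1 0]. Elementwise product with the kernel and sum: 3·-1 + 2·2 + -2·-1 + -1·2 + 0·-1.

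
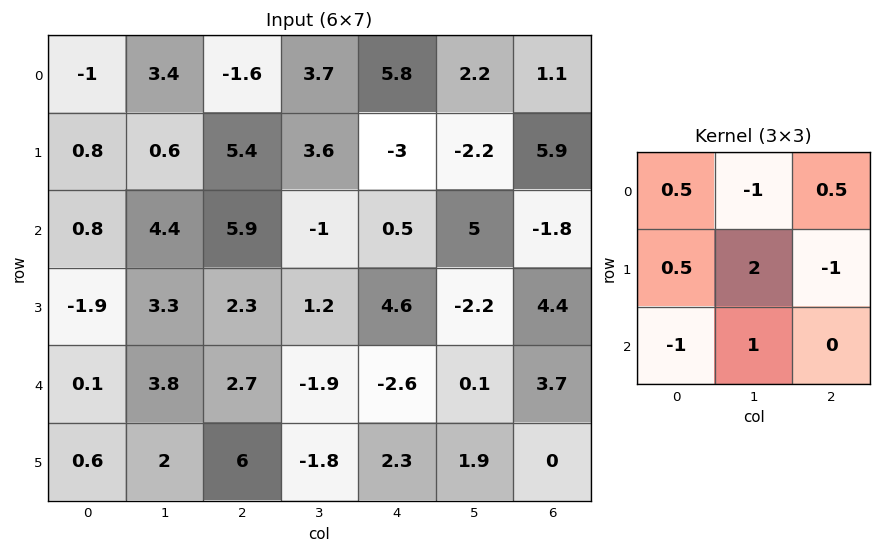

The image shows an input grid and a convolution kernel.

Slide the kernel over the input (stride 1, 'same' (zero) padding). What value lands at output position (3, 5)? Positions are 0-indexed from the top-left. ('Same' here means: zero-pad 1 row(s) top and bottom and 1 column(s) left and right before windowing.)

-9.45

The receptive field on the zero-padded input at this output position is [0.5 5 -1.8 / 4.6 -2.2 4.4 / -2.6 0.1 3.7]. Elementwise product with the kernel and sum: 0.5·0.5 + 5·-1 + -1.8·0.5 + 4.6·0.5 + -2.2·2 + 4.4·-1 + -2.6·-1 + 0.1·1.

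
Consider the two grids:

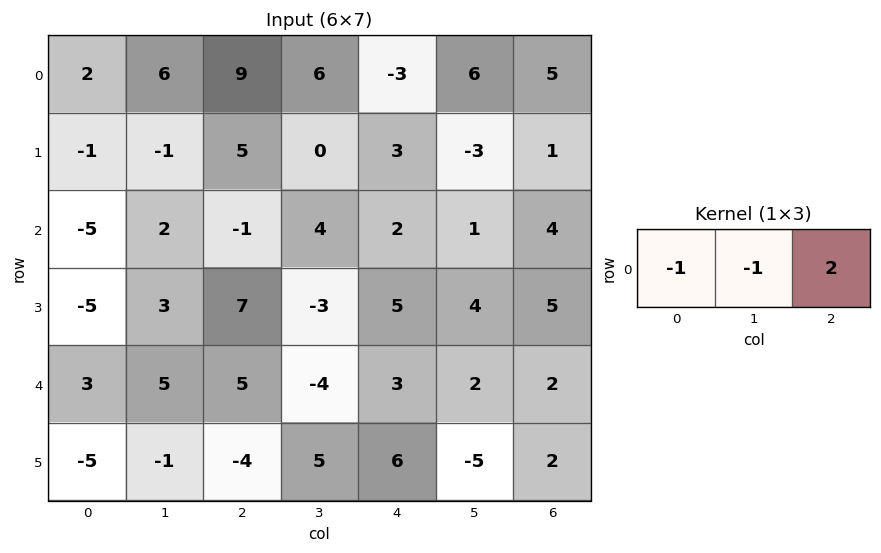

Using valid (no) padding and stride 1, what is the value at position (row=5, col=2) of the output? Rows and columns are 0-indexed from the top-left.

The receptive field on the input at this output position is [-4 5 6]. Elementwise product with the kernel and sum: -4·-1 + 5·-1 + 6·2.

11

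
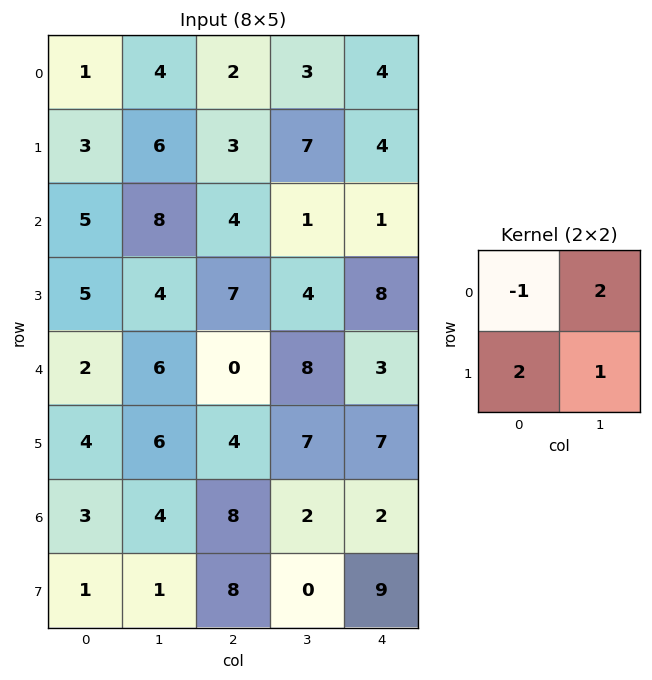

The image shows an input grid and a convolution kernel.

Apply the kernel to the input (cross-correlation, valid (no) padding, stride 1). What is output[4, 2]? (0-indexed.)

31

The receptive field on the input at this output position is [0 8 / 4 7]. Elementwise product with the kernel and sum: 0·-1 + 8·2 + 4·2 + 7·1.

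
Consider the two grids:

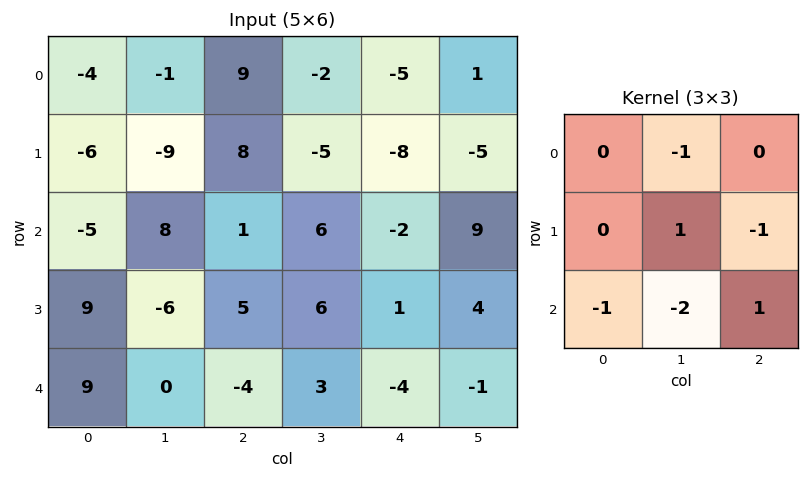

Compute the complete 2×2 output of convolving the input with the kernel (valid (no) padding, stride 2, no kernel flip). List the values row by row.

Output[0,0]: The receptive field on the input at this output position is [-4 -1 9 / -6 -9 8 / -5 8 1]. Elementwise product with the kernel and sum: -1·-1 + -9·1 + 8·-1 + -5·-1 + 8·-2 + 1·1.
Output[0,1]: The receptive field on the input at this output position is [9 -2 -5 / 8 -5 -8 / 1 6 -2]. Elementwise product with the kernel and sum: -2·-1 + -5·1 + -8·-1 + 1·-1 + 6·-2 + -2·1.

-26 -10
-32 -7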